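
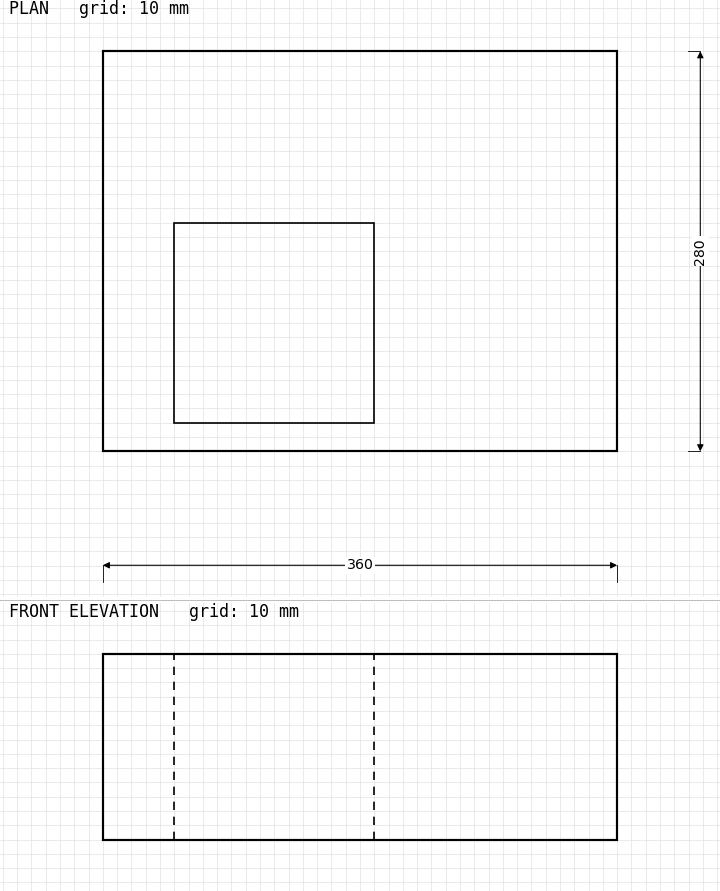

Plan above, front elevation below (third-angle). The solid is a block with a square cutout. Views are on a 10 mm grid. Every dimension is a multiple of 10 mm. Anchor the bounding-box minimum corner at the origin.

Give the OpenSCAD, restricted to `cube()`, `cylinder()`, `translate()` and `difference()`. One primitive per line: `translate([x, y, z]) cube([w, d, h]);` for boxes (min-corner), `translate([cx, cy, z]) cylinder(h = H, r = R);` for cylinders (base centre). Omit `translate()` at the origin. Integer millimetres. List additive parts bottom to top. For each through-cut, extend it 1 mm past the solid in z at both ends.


difference() {
  cube([360, 280, 130]);
  translate([50, 20, -1]) cube([140, 140, 132]);
}


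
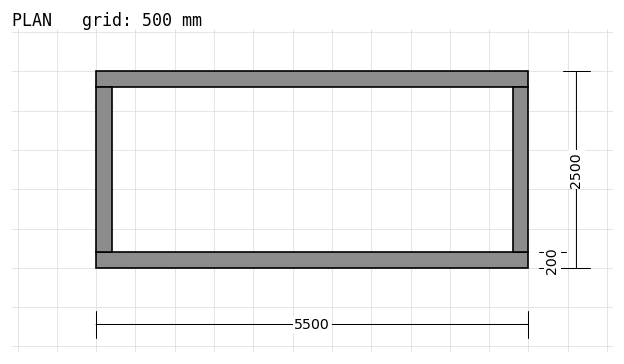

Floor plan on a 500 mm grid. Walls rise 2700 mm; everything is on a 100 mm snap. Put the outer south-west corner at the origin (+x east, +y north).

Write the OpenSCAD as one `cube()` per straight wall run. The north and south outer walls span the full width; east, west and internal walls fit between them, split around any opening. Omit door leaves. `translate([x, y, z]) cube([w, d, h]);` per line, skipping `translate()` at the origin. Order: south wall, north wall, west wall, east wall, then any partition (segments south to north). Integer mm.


cube([5500, 200, 2700]);
translate([0, 2300, 0]) cube([5500, 200, 2700]);
translate([0, 200, 0]) cube([200, 2100, 2700]);
translate([5300, 200, 0]) cube([200, 2100, 2700]);


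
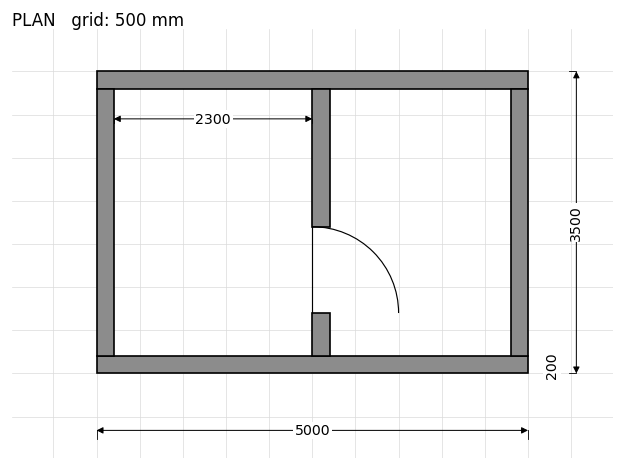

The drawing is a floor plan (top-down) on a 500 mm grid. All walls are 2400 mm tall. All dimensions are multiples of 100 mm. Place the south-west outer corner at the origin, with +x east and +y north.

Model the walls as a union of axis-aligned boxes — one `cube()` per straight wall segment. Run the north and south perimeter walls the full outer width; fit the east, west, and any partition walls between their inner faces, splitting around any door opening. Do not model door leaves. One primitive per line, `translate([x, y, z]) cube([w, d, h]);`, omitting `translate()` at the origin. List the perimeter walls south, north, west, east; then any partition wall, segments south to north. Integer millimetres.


cube([5000, 200, 2400]);
translate([0, 3300, 0]) cube([5000, 200, 2400]);
translate([0, 200, 0]) cube([200, 3100, 2400]);
translate([4800, 200, 0]) cube([200, 3100, 2400]);
translate([2500, 200, 0]) cube([200, 500, 2400]);
translate([2500, 1700, 0]) cube([200, 1600, 2400]);


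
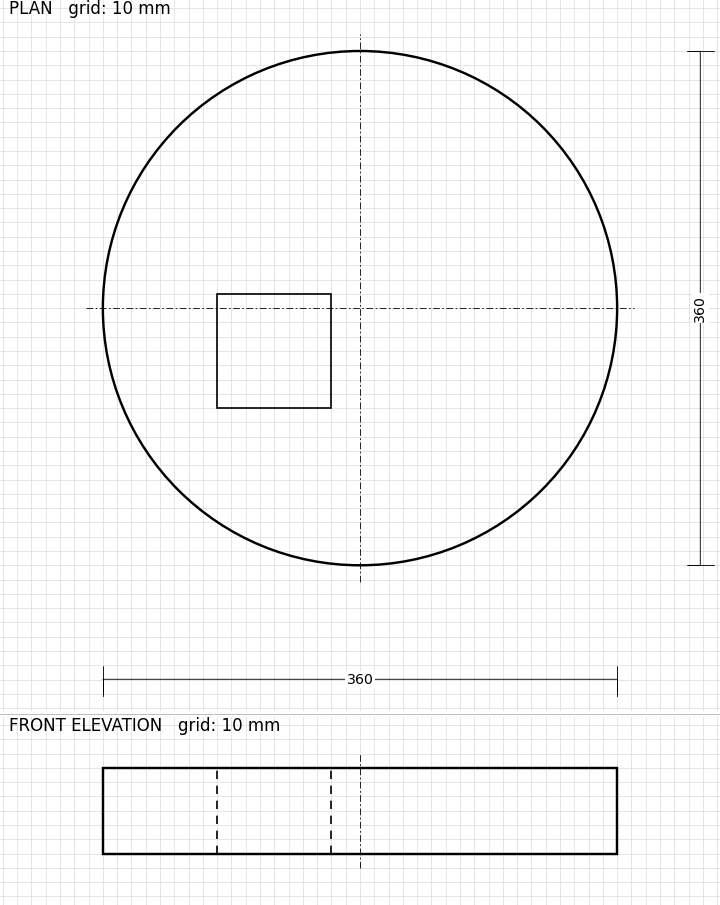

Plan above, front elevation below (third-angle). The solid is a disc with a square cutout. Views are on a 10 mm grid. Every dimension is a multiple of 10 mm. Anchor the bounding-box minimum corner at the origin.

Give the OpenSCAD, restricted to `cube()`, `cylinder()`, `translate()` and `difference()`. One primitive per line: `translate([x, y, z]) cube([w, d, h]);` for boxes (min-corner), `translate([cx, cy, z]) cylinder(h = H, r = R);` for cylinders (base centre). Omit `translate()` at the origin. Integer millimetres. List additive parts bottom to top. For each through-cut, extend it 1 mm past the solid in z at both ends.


difference() {
  translate([180, 180, 0]) cylinder(h = 60, r = 180);
  translate([80, 110, -1]) cube([80, 80, 62]);
}


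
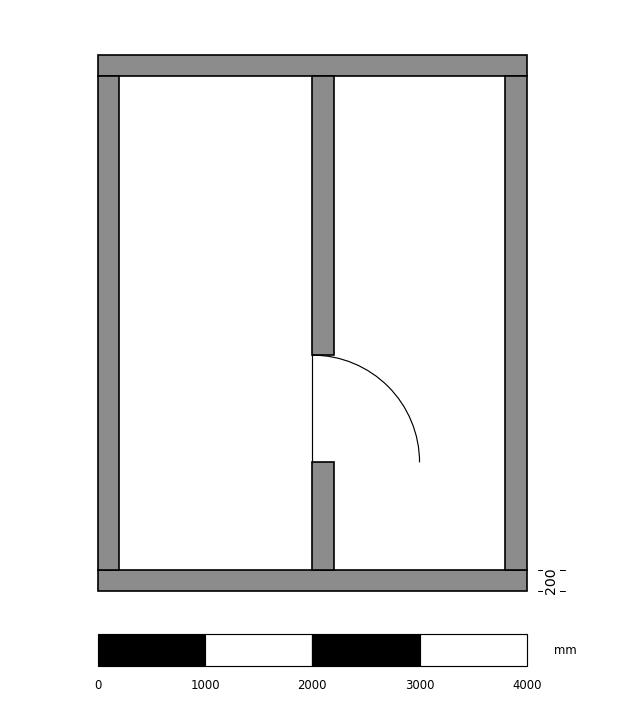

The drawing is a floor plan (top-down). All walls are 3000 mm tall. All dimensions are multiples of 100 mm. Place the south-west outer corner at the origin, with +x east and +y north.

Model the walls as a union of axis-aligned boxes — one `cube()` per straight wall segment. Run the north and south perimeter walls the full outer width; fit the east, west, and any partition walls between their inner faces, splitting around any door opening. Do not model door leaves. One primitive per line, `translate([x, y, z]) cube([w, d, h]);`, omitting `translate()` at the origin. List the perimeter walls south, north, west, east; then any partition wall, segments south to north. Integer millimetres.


cube([4000, 200, 3000]);
translate([0, 4800, 0]) cube([4000, 200, 3000]);
translate([0, 200, 0]) cube([200, 4600, 3000]);
translate([3800, 200, 0]) cube([200, 4600, 3000]);
translate([2000, 200, 0]) cube([200, 1000, 3000]);
translate([2000, 2200, 0]) cube([200, 2600, 3000]);


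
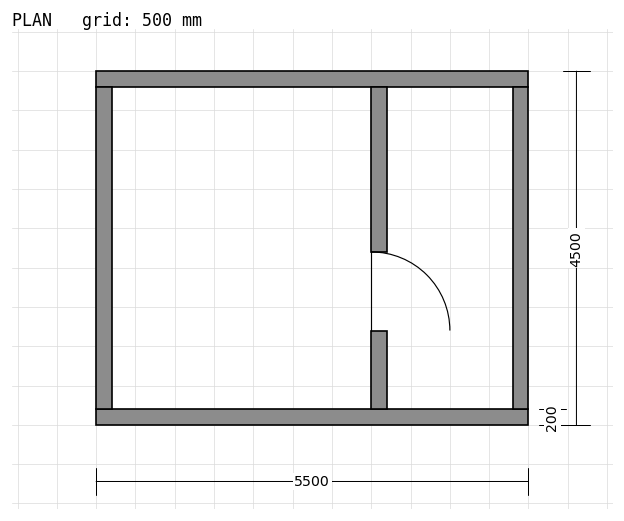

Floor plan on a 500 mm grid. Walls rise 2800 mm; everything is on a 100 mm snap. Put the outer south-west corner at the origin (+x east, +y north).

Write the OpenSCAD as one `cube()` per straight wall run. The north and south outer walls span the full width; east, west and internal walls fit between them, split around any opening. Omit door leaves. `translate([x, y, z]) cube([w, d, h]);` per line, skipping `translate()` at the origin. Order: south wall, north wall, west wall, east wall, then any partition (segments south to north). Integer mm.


cube([5500, 200, 2800]);
translate([0, 4300, 0]) cube([5500, 200, 2800]);
translate([0, 200, 0]) cube([200, 4100, 2800]);
translate([5300, 200, 0]) cube([200, 4100, 2800]);
translate([3500, 200, 0]) cube([200, 1000, 2800]);
translate([3500, 2200, 0]) cube([200, 2100, 2800]);


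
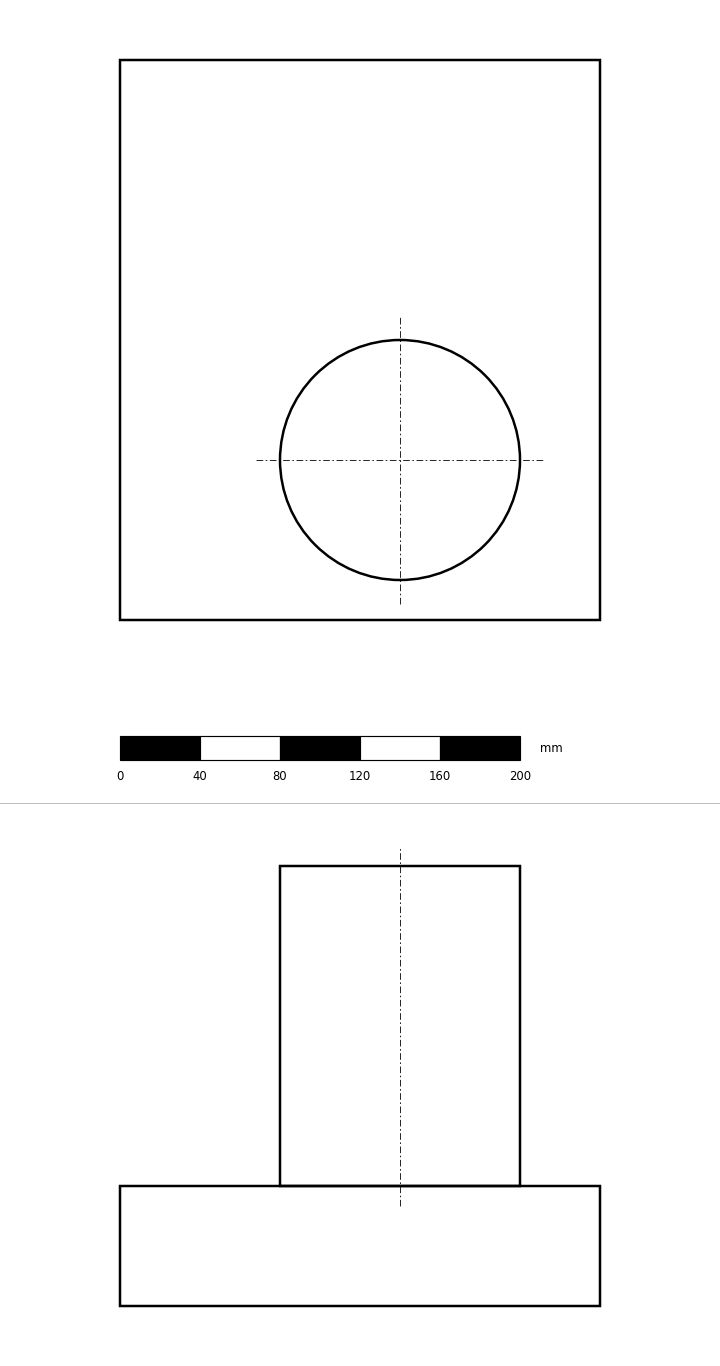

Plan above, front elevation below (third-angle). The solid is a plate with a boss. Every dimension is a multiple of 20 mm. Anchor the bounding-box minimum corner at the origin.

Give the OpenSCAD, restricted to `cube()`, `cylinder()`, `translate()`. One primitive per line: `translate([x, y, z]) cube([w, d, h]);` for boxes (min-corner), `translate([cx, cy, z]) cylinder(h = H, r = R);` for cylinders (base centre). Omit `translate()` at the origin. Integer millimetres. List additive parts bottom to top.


cube([240, 280, 60]);
translate([140, 80, 60]) cylinder(h = 160, r = 60);


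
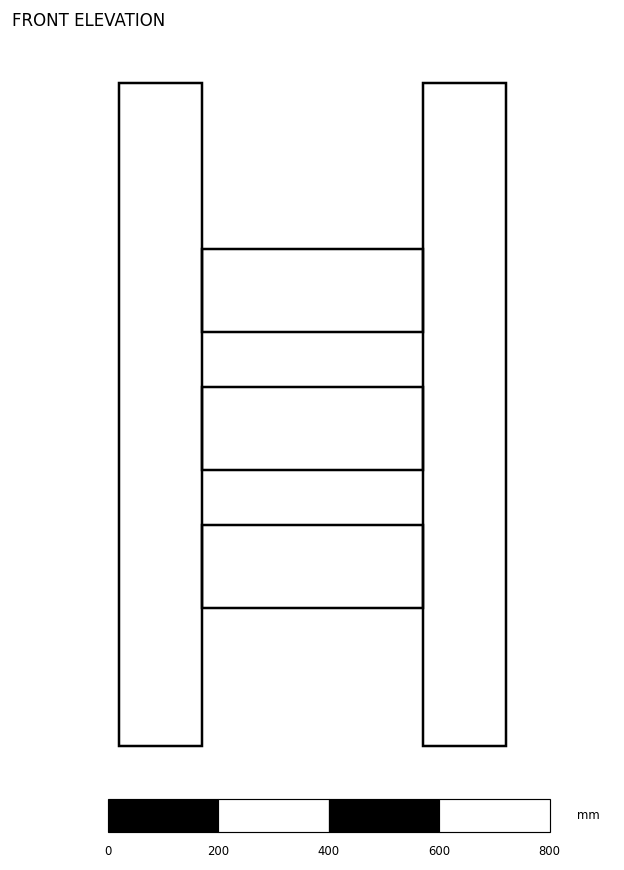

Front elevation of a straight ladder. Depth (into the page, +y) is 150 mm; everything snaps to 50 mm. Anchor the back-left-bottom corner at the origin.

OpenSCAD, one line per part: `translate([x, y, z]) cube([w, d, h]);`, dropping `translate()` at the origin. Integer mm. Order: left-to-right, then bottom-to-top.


cube([150, 150, 1200]);
translate([150, 0, 250]) cube([400, 150, 150]);
translate([150, 0, 500]) cube([400, 150, 150]);
translate([150, 0, 750]) cube([400, 150, 150]);
translate([550, 0, 0]) cube([150, 150, 1200]);


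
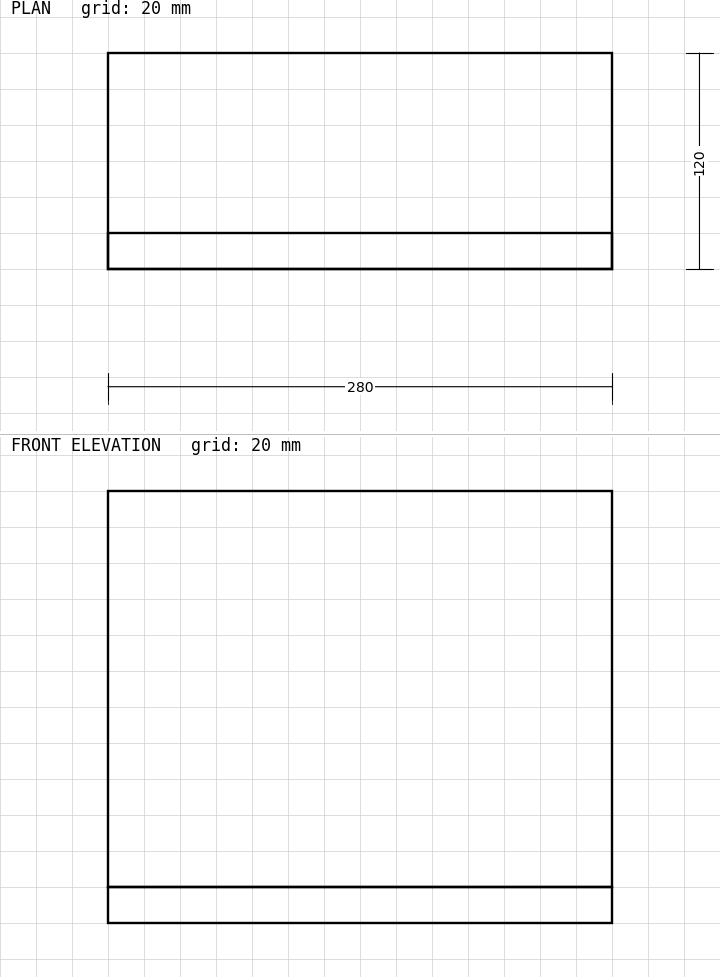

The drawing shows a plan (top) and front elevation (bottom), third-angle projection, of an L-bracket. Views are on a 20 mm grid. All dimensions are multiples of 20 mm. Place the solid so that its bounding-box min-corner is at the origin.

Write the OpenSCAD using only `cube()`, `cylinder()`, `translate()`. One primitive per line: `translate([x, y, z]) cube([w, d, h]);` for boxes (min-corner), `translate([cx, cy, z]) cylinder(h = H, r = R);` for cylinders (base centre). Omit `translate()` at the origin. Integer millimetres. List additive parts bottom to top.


cube([280, 120, 20]);
translate([0, 0, 20]) cube([280, 20, 220]);


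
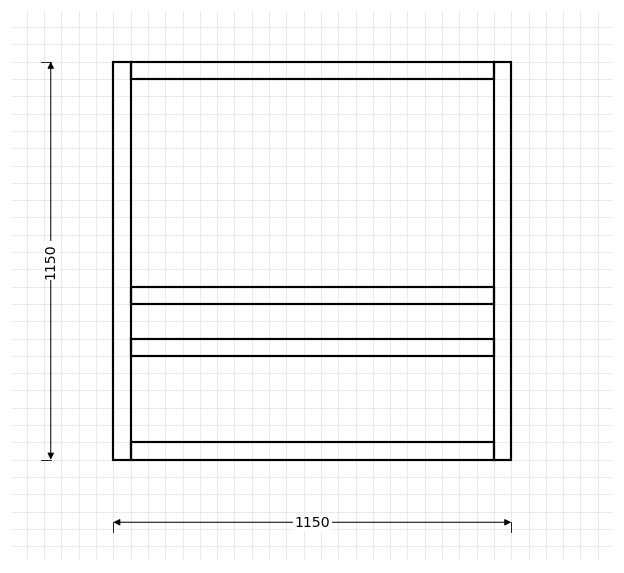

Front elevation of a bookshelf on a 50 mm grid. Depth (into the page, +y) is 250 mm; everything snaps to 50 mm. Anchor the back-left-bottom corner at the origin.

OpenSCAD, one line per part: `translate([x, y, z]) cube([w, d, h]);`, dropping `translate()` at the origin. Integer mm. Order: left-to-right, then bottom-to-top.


cube([50, 250, 1150]);
translate([50, 0, 0]) cube([1050, 250, 50]);
translate([50, 0, 300]) cube([1050, 250, 50]);
translate([50, 0, 450]) cube([1050, 250, 50]);
translate([50, 0, 1100]) cube([1050, 250, 50]);
translate([1100, 0, 0]) cube([50, 250, 1150]);


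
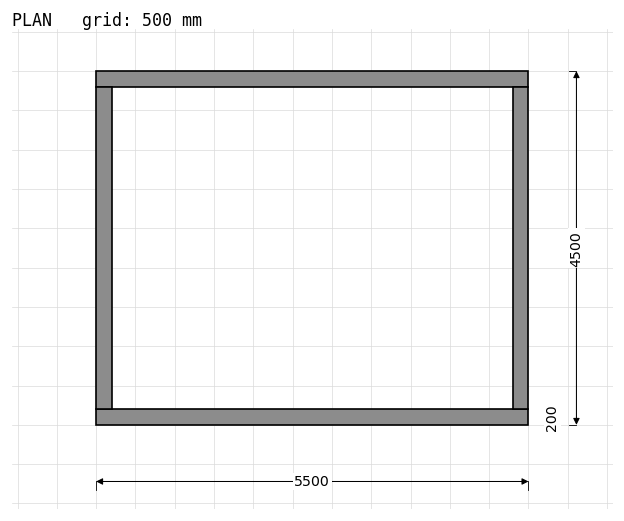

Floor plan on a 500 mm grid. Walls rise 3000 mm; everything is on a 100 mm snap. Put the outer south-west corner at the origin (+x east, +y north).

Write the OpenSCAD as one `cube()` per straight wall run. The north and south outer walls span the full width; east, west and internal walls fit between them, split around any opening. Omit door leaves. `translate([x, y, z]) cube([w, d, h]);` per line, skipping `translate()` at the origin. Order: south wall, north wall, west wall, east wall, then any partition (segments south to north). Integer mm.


cube([5500, 200, 3000]);
translate([0, 4300, 0]) cube([5500, 200, 3000]);
translate([0, 200, 0]) cube([200, 4100, 3000]);
translate([5300, 200, 0]) cube([200, 4100, 3000]);


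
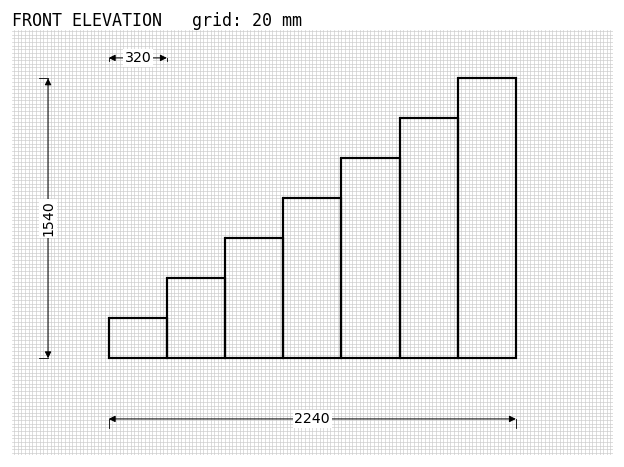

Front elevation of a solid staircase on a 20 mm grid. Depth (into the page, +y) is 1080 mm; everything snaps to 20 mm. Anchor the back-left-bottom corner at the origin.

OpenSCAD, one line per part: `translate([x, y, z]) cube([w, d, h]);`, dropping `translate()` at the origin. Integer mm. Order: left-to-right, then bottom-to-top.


cube([320, 1080, 220]);
translate([320, 0, 0]) cube([320, 1080, 440]);
translate([640, 0, 0]) cube([320, 1080, 660]);
translate([960, 0, 0]) cube([320, 1080, 880]);
translate([1280, 0, 0]) cube([320, 1080, 1100]);
translate([1600, 0, 0]) cube([320, 1080, 1320]);
translate([1920, 0, 0]) cube([320, 1080, 1540]);


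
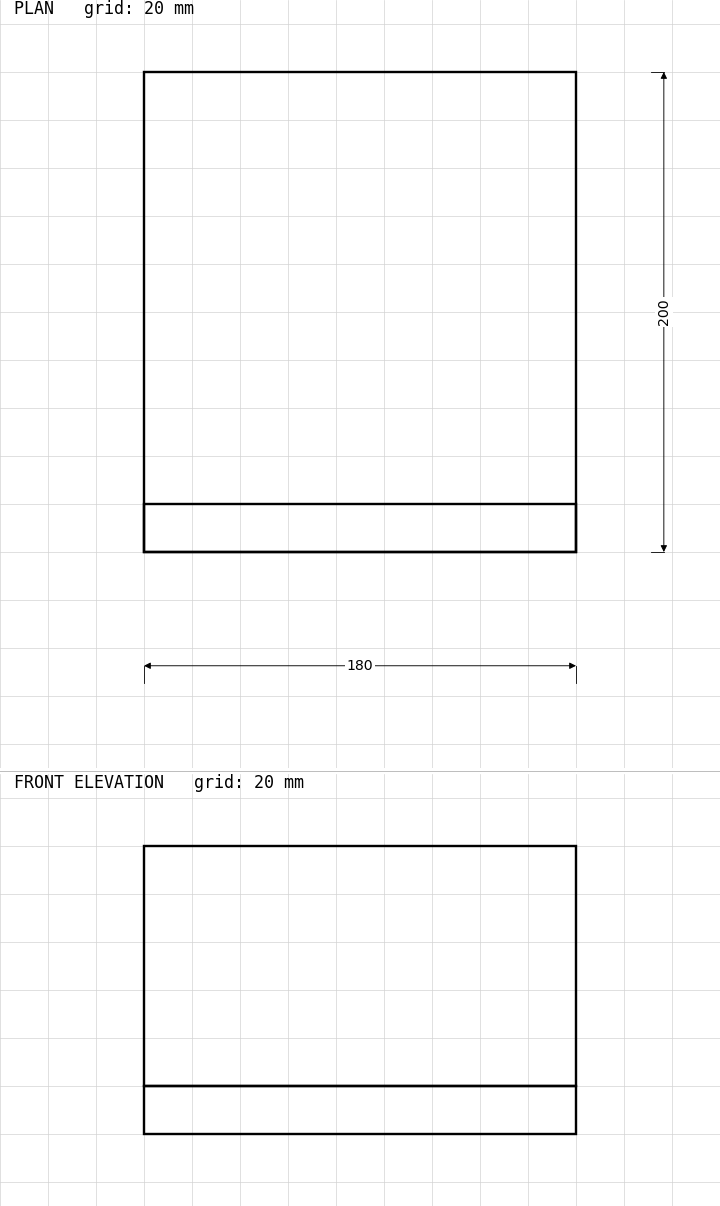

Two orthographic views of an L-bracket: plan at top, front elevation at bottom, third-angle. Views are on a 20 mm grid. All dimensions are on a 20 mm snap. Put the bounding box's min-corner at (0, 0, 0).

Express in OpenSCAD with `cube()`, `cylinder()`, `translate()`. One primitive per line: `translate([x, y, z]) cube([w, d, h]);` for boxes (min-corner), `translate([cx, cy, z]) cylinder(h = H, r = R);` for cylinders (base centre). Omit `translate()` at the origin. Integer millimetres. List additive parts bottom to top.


cube([180, 200, 20]);
translate([0, 0, 20]) cube([180, 20, 100]);


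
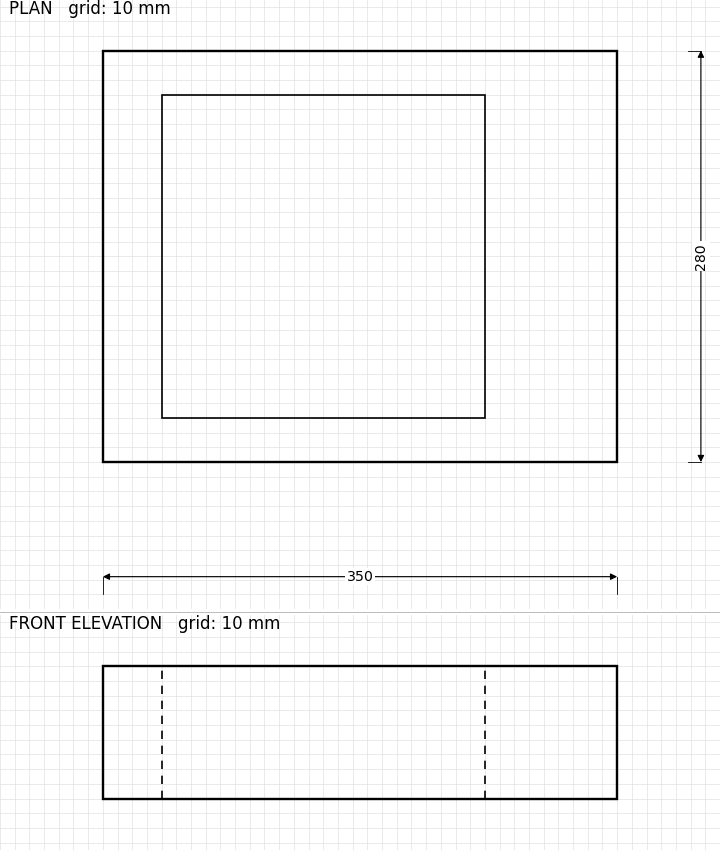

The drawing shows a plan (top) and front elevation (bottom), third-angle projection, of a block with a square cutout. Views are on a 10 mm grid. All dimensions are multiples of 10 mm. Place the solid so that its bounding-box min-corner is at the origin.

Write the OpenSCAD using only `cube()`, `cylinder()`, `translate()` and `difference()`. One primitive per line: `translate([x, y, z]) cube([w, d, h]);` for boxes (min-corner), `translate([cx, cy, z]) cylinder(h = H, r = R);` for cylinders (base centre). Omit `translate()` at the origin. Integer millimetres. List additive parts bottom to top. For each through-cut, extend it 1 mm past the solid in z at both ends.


difference() {
  cube([350, 280, 90]);
  translate([40, 30, -1]) cube([220, 220, 92]);
}


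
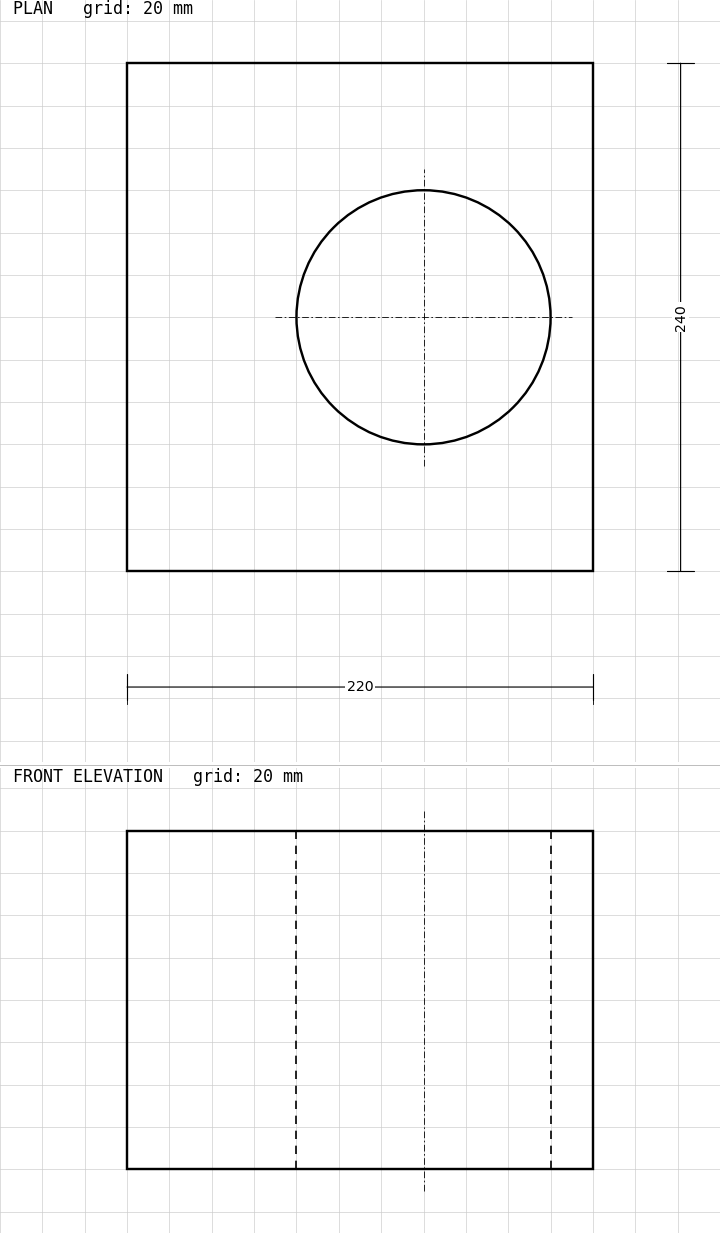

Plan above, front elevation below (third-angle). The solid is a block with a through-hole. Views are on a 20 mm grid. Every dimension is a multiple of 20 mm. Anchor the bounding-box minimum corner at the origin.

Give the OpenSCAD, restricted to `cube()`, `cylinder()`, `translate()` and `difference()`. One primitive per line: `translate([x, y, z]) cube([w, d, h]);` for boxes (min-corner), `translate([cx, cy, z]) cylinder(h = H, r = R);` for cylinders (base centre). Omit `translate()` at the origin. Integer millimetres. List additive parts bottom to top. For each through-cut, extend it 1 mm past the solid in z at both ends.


difference() {
  cube([220, 240, 160]);
  translate([140, 120, -1]) cylinder(h = 162, r = 60);
}


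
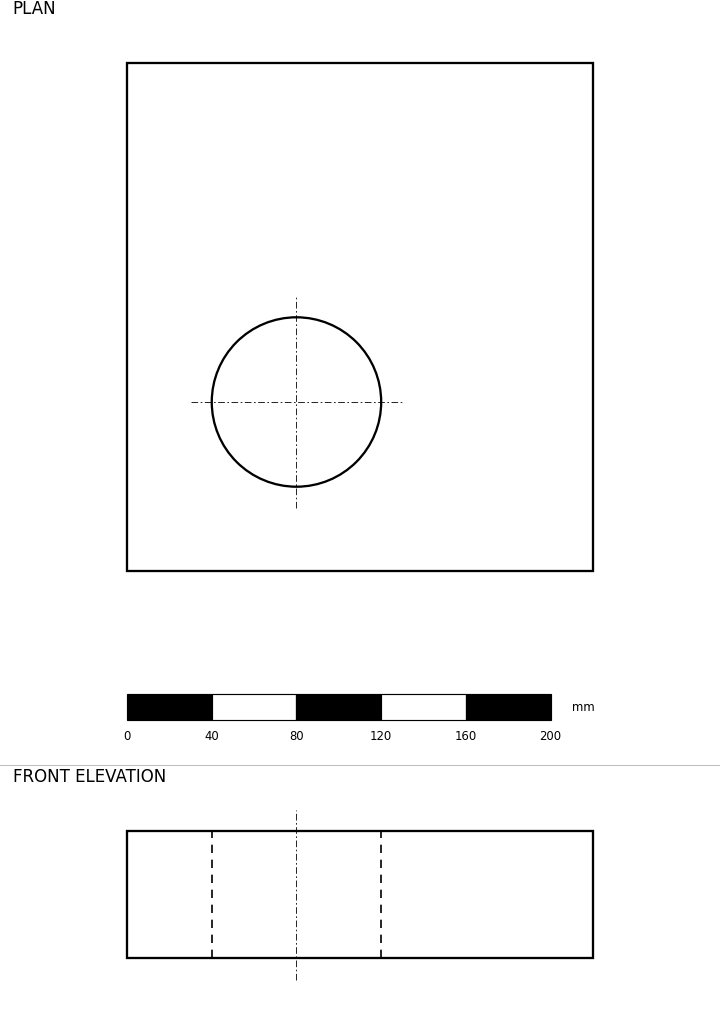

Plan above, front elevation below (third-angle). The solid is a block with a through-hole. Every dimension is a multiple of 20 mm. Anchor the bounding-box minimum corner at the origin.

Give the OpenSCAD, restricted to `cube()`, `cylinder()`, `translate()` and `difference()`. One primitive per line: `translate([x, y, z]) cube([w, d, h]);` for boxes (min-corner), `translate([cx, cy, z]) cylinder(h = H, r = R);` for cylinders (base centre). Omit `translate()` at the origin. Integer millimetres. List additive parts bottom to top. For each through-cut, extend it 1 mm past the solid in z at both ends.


difference() {
  cube([220, 240, 60]);
  translate([80, 80, -1]) cylinder(h = 62, r = 40);
}


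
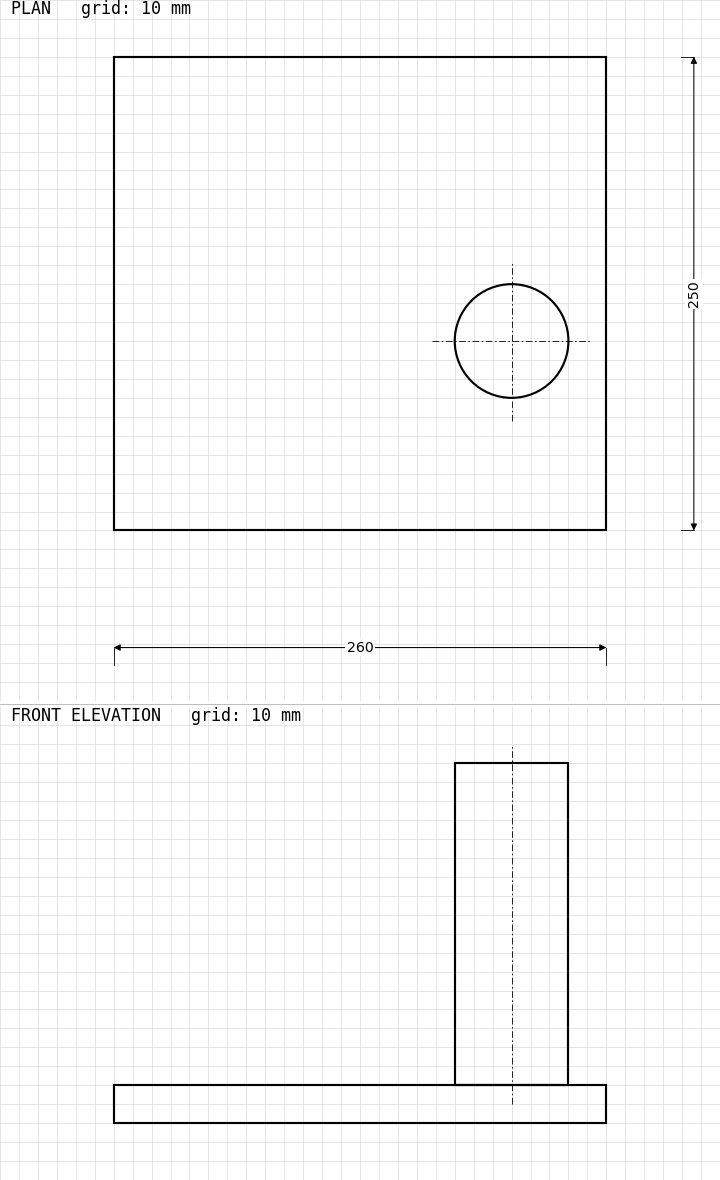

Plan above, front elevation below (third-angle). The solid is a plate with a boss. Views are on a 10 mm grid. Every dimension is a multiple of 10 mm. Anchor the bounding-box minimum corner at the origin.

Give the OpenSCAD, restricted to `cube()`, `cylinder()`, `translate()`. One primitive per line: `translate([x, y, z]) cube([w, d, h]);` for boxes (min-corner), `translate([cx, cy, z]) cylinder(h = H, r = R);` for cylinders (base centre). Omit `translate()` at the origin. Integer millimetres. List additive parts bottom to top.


cube([260, 250, 20]);
translate([210, 100, 20]) cylinder(h = 170, r = 30);


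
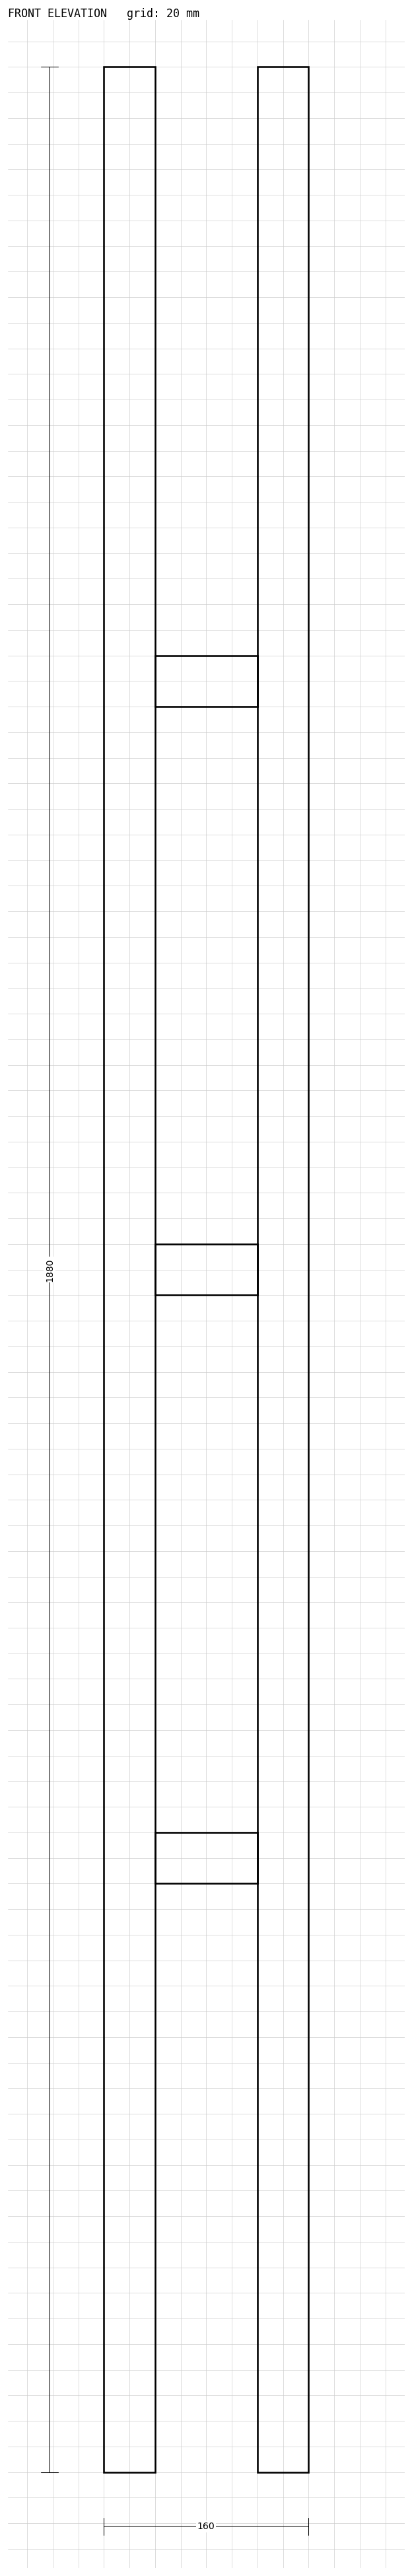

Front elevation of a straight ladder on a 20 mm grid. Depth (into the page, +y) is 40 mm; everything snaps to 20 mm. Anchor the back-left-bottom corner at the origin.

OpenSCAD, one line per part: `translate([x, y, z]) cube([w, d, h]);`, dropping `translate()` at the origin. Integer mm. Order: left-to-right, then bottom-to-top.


cube([40, 40, 1880]);
translate([40, 0, 460]) cube([80, 40, 40]);
translate([40, 0, 920]) cube([80, 40, 40]);
translate([40, 0, 1380]) cube([80, 40, 40]);
translate([120, 0, 0]) cube([40, 40, 1880]);


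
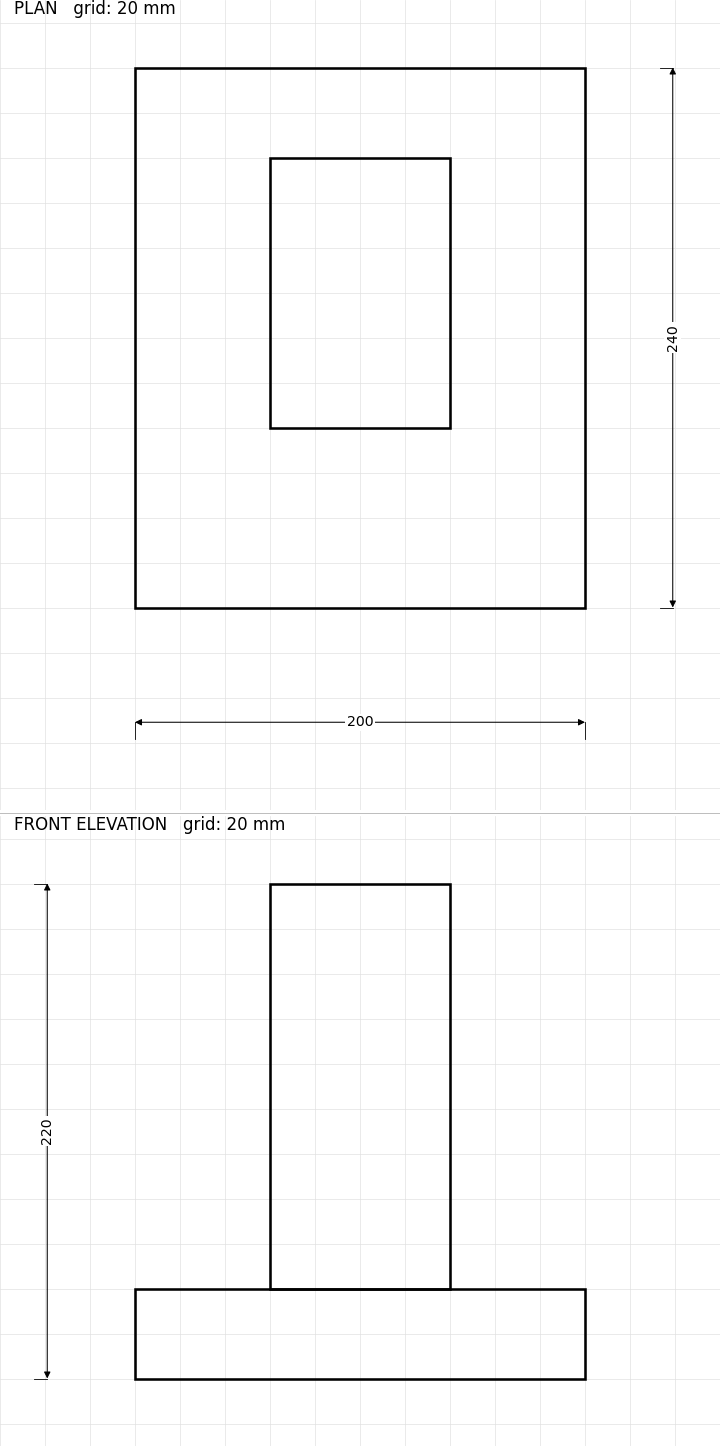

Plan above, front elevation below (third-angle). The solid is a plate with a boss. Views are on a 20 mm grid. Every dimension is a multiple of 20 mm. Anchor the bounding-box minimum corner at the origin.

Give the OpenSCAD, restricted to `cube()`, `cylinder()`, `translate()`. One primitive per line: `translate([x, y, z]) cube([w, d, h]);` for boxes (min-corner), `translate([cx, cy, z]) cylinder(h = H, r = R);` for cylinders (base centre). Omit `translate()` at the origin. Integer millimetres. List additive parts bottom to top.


cube([200, 240, 40]);
translate([60, 80, 40]) cube([80, 120, 180]);


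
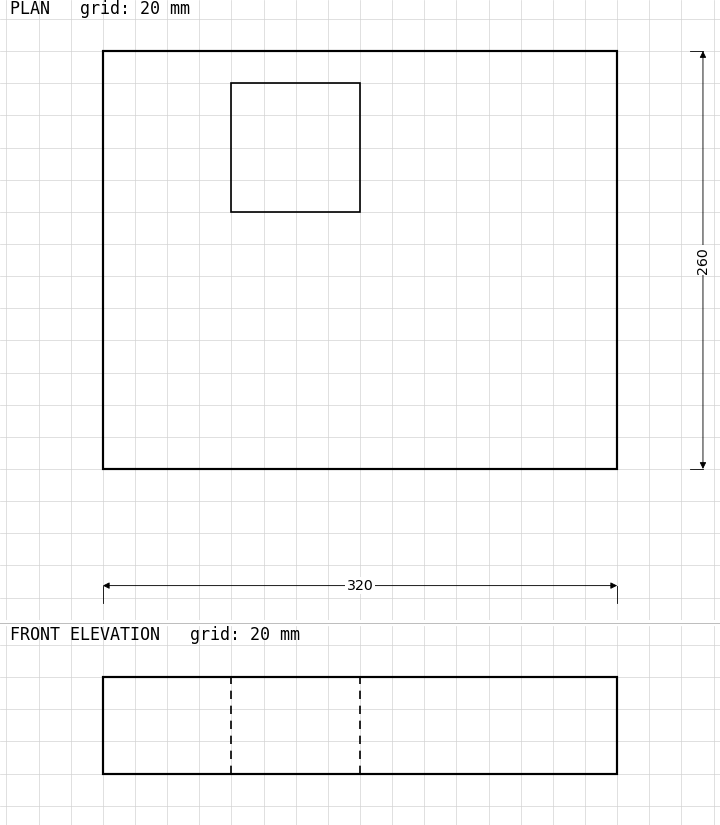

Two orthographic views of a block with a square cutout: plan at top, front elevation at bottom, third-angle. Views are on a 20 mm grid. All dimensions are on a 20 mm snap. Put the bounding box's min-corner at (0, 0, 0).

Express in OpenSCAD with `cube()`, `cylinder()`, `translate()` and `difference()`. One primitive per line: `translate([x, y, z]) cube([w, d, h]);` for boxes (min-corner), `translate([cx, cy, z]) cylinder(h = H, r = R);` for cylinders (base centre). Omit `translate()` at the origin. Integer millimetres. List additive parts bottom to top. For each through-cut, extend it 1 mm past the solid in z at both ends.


difference() {
  cube([320, 260, 60]);
  translate([80, 160, -1]) cube([80, 80, 62]);
}


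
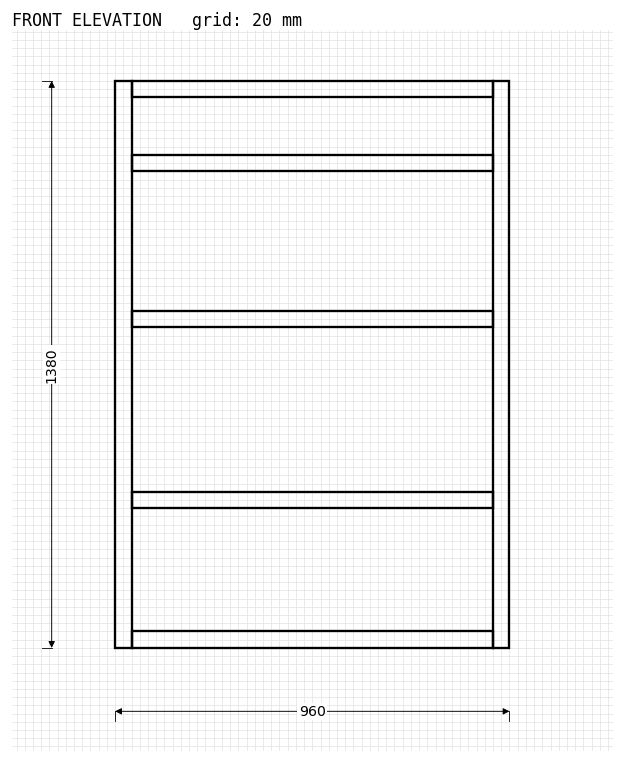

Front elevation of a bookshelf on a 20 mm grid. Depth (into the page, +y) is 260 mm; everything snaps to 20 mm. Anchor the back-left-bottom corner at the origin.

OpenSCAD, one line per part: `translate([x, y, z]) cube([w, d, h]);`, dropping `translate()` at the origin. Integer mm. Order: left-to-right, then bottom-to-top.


cube([40, 260, 1380]);
translate([40, 0, 0]) cube([880, 260, 40]);
translate([40, 0, 340]) cube([880, 260, 40]);
translate([40, 0, 780]) cube([880, 260, 40]);
translate([40, 0, 1160]) cube([880, 260, 40]);
translate([40, 0, 1340]) cube([880, 260, 40]);
translate([920, 0, 0]) cube([40, 260, 1380]);


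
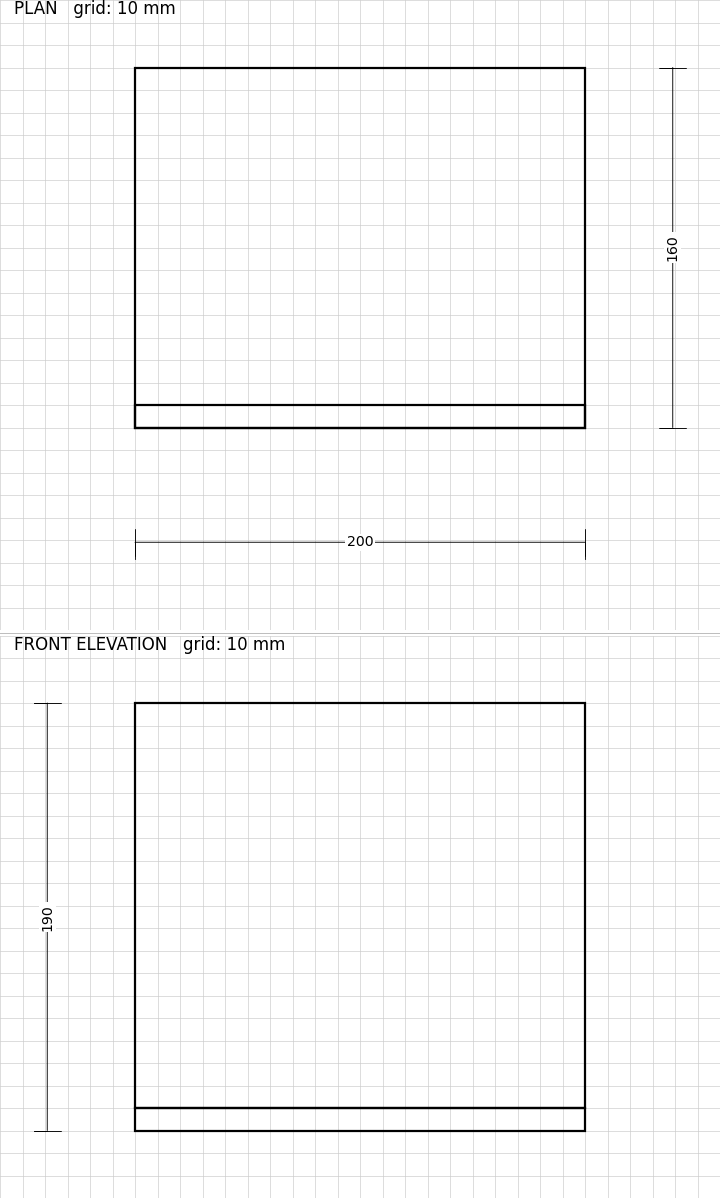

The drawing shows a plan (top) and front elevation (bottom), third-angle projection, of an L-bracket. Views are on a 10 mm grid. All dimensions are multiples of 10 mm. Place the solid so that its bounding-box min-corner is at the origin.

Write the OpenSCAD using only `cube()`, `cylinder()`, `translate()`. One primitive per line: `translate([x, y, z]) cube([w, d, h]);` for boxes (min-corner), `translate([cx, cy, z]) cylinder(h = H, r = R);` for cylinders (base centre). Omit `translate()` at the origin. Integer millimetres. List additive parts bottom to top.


cube([200, 160, 10]);
translate([0, 0, 10]) cube([200, 10, 180]);


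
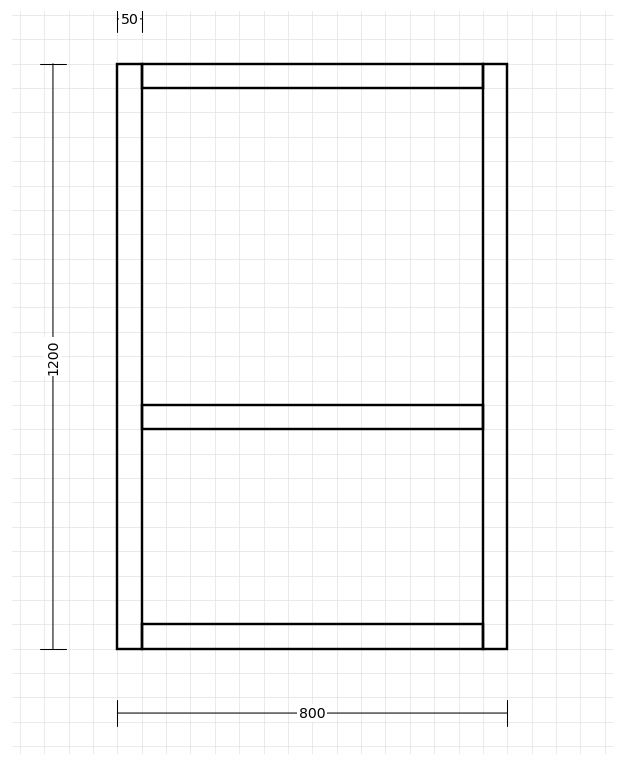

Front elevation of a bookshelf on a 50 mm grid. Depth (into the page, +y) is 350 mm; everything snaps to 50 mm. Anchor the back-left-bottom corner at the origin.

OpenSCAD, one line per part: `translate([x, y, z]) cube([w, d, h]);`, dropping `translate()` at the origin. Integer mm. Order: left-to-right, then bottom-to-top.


cube([50, 350, 1200]);
translate([50, 0, 0]) cube([700, 350, 50]);
translate([50, 0, 450]) cube([700, 350, 50]);
translate([50, 0, 1150]) cube([700, 350, 50]);
translate([750, 0, 0]) cube([50, 350, 1200]);


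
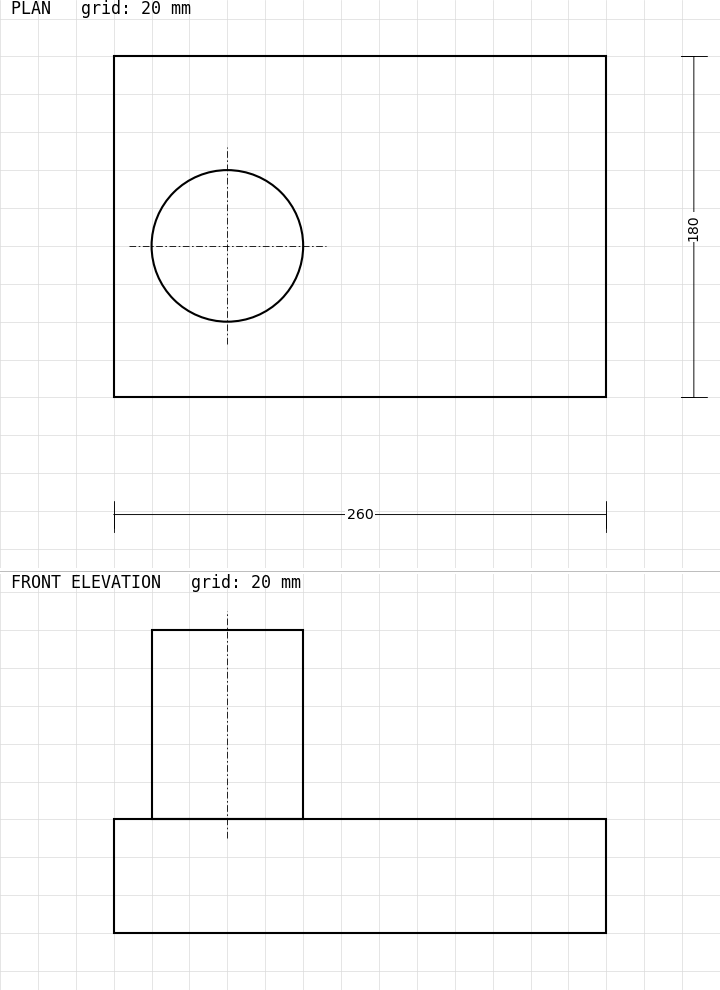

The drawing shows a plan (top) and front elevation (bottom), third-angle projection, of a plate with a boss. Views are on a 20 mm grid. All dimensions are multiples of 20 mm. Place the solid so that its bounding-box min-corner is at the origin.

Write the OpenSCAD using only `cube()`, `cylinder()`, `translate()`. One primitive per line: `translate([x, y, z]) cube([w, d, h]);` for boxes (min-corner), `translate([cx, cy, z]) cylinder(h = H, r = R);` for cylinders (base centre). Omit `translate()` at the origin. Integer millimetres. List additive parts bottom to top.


cube([260, 180, 60]);
translate([60, 80, 60]) cylinder(h = 100, r = 40);


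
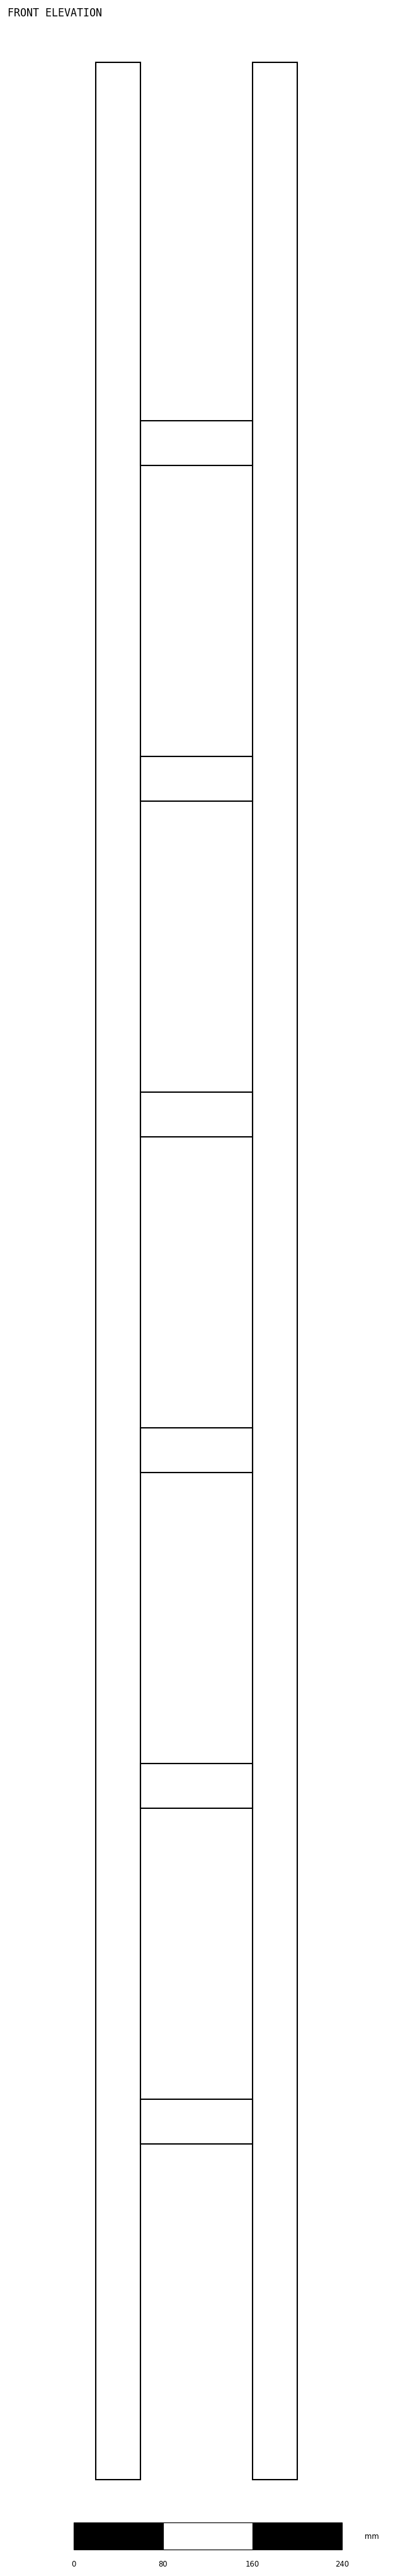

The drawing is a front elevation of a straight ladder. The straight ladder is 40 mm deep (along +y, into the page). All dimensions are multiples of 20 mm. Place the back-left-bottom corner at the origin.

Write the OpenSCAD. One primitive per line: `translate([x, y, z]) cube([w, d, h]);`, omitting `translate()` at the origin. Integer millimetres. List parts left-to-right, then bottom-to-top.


cube([40, 40, 2160]);
translate([40, 0, 300]) cube([100, 40, 40]);
translate([40, 0, 600]) cube([100, 40, 40]);
translate([40, 0, 900]) cube([100, 40, 40]);
translate([40, 0, 1200]) cube([100, 40, 40]);
translate([40, 0, 1500]) cube([100, 40, 40]);
translate([40, 0, 1800]) cube([100, 40, 40]);
translate([140, 0, 0]) cube([40, 40, 2160]);


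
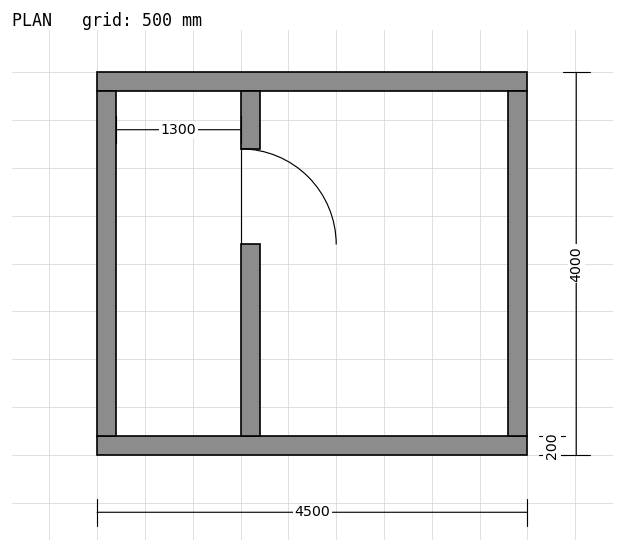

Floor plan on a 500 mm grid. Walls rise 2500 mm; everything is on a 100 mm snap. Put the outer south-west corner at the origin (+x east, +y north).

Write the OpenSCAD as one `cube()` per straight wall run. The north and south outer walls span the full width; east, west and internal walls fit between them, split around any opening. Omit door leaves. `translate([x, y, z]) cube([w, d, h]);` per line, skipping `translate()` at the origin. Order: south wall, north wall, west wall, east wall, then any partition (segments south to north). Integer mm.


cube([4500, 200, 2500]);
translate([0, 3800, 0]) cube([4500, 200, 2500]);
translate([0, 200, 0]) cube([200, 3600, 2500]);
translate([4300, 200, 0]) cube([200, 3600, 2500]);
translate([1500, 200, 0]) cube([200, 2000, 2500]);
translate([1500, 3200, 0]) cube([200, 600, 2500]);


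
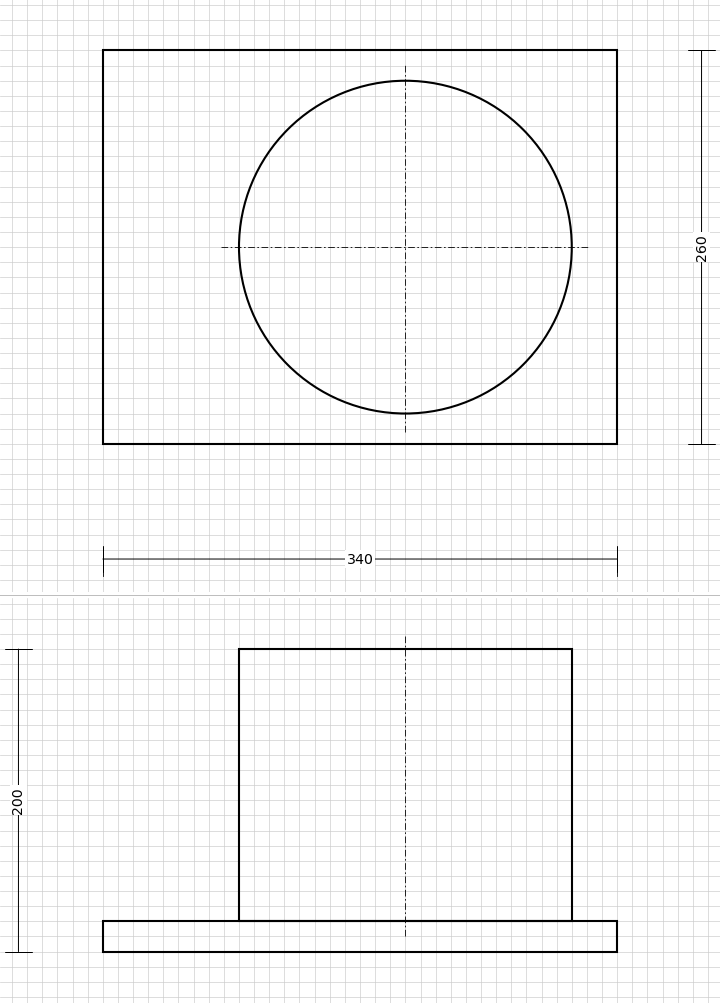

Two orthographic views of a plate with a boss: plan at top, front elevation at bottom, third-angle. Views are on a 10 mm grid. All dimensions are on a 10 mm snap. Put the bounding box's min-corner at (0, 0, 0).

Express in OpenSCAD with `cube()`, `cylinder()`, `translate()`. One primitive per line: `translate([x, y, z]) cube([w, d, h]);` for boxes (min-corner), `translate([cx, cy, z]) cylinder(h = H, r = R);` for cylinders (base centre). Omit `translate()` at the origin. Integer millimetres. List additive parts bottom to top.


cube([340, 260, 20]);
translate([200, 130, 20]) cylinder(h = 180, r = 110);


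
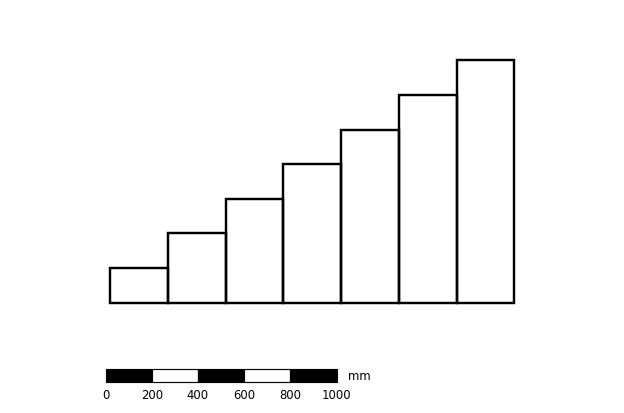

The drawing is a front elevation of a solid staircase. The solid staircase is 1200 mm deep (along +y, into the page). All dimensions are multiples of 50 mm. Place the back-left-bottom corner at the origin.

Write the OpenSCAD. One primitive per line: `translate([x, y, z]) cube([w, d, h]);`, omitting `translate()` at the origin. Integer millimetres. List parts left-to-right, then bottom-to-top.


cube([250, 1200, 150]);
translate([250, 0, 0]) cube([250, 1200, 300]);
translate([500, 0, 0]) cube([250, 1200, 450]);
translate([750, 0, 0]) cube([250, 1200, 600]);
translate([1000, 0, 0]) cube([250, 1200, 750]);
translate([1250, 0, 0]) cube([250, 1200, 900]);
translate([1500, 0, 0]) cube([250, 1200, 1050]);


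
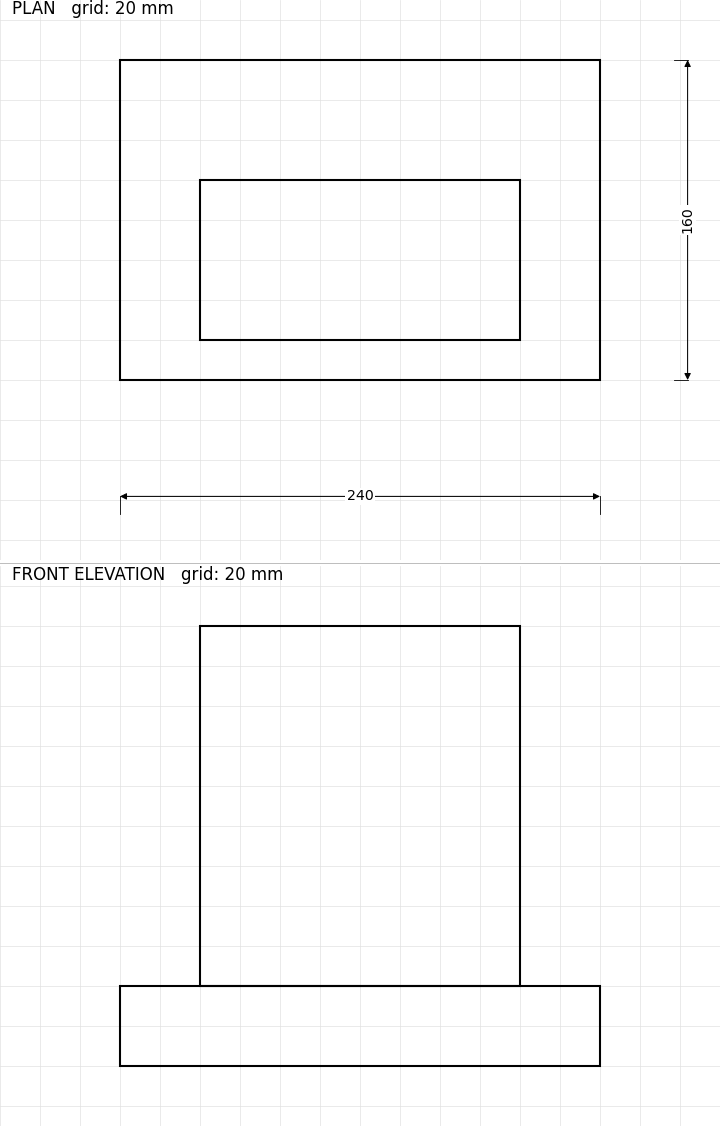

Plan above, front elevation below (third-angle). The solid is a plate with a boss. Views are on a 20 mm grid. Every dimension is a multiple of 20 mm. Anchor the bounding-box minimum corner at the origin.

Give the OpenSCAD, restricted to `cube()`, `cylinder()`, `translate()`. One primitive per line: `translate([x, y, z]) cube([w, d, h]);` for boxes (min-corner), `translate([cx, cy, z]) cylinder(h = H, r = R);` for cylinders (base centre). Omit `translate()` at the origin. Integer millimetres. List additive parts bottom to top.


cube([240, 160, 40]);
translate([40, 20, 40]) cube([160, 80, 180]);


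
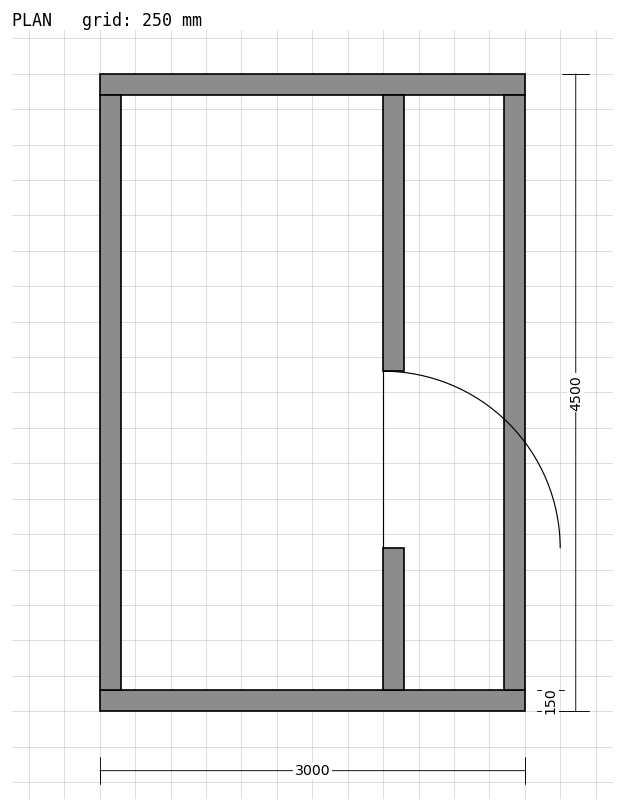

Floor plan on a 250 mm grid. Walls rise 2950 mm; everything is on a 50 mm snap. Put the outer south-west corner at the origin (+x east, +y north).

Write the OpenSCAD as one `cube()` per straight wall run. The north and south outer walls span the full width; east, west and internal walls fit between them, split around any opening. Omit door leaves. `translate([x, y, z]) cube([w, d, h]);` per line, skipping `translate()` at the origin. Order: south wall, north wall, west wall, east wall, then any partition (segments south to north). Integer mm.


cube([3000, 150, 2950]);
translate([0, 4350, 0]) cube([3000, 150, 2950]);
translate([0, 150, 0]) cube([150, 4200, 2950]);
translate([2850, 150, 0]) cube([150, 4200, 2950]);
translate([2000, 150, 0]) cube([150, 1000, 2950]);
translate([2000, 2400, 0]) cube([150, 1950, 2950]);


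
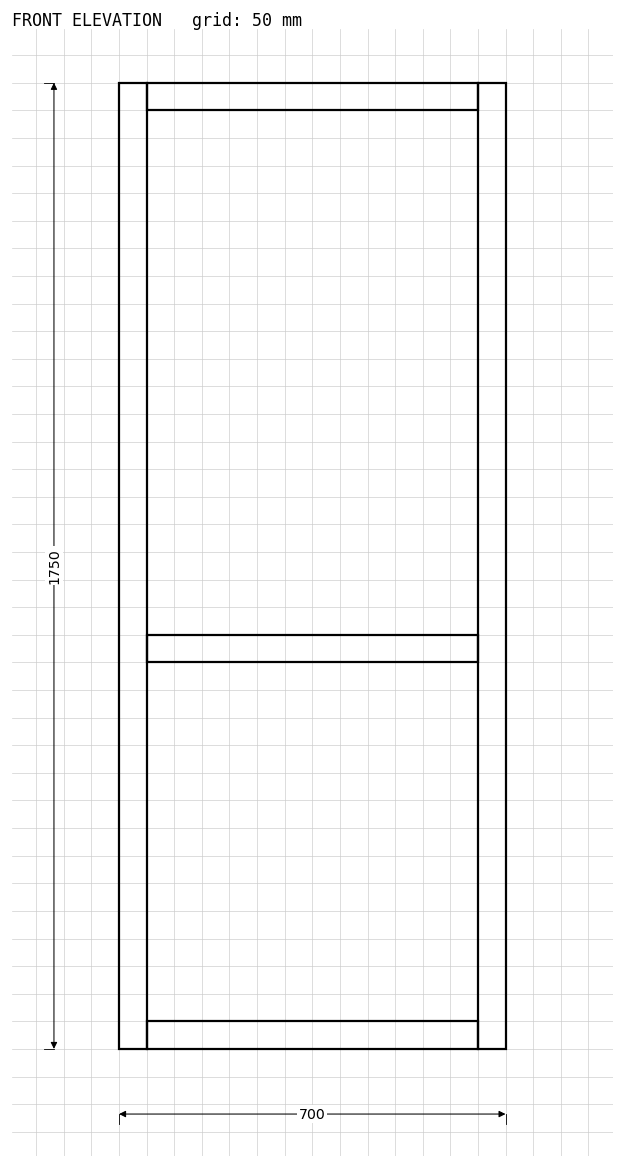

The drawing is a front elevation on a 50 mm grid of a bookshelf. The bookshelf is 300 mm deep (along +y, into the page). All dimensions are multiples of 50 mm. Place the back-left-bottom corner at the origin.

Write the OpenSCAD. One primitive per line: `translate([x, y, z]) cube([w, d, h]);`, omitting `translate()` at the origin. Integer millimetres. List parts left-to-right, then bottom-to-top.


cube([50, 300, 1750]);
translate([50, 0, 0]) cube([600, 300, 50]);
translate([50, 0, 700]) cube([600, 300, 50]);
translate([50, 0, 1700]) cube([600, 300, 50]);
translate([650, 0, 0]) cube([50, 300, 1750]);


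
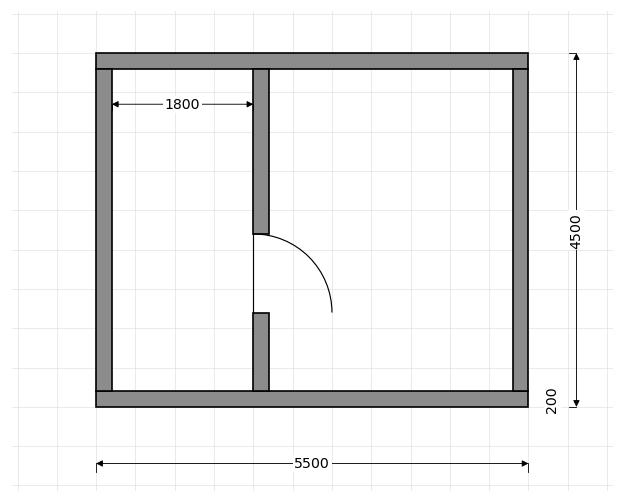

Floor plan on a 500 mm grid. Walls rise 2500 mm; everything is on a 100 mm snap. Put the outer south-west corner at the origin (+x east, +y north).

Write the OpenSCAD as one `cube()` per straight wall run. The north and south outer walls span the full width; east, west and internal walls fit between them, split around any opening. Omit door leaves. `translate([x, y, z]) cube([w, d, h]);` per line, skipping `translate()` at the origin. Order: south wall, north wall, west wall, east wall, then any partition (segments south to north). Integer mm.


cube([5500, 200, 2500]);
translate([0, 4300, 0]) cube([5500, 200, 2500]);
translate([0, 200, 0]) cube([200, 4100, 2500]);
translate([5300, 200, 0]) cube([200, 4100, 2500]);
translate([2000, 200, 0]) cube([200, 1000, 2500]);
translate([2000, 2200, 0]) cube([200, 2100, 2500]);


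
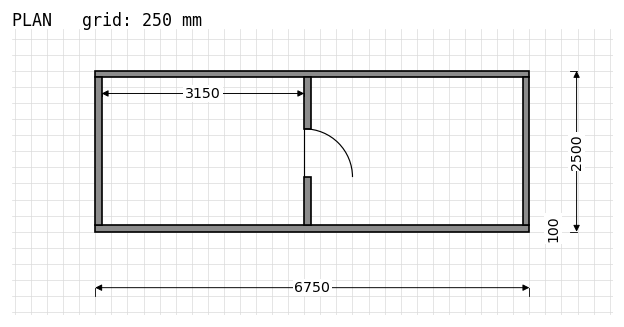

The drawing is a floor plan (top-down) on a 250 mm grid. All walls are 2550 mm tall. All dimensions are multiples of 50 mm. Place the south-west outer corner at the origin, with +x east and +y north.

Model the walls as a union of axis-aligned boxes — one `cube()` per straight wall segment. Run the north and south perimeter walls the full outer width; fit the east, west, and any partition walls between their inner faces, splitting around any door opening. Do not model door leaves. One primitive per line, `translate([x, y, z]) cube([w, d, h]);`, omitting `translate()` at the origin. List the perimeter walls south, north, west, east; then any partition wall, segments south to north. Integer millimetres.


cube([6750, 100, 2550]);
translate([0, 2400, 0]) cube([6750, 100, 2550]);
translate([0, 100, 0]) cube([100, 2300, 2550]);
translate([6650, 100, 0]) cube([100, 2300, 2550]);
translate([3250, 100, 0]) cube([100, 750, 2550]);
translate([3250, 1600, 0]) cube([100, 800, 2550]);


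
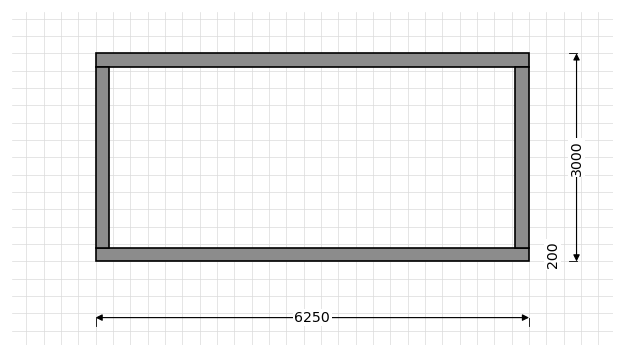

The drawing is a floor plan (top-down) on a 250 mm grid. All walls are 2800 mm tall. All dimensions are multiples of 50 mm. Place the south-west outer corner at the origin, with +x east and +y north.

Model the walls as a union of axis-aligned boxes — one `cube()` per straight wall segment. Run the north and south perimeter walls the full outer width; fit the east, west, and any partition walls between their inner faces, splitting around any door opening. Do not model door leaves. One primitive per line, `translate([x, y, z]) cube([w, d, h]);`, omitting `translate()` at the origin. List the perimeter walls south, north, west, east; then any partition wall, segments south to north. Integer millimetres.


cube([6250, 200, 2800]);
translate([0, 2800, 0]) cube([6250, 200, 2800]);
translate([0, 200, 0]) cube([200, 2600, 2800]);
translate([6050, 200, 0]) cube([200, 2600, 2800]);


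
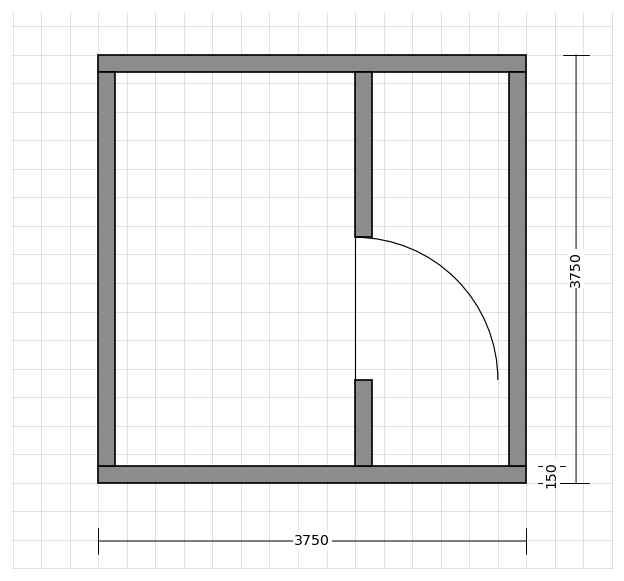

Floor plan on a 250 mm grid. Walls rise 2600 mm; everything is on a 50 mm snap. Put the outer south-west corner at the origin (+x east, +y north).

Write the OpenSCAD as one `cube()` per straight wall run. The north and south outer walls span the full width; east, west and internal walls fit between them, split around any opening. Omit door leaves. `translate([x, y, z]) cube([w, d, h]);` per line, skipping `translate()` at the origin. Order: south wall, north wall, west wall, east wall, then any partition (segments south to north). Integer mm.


cube([3750, 150, 2600]);
translate([0, 3600, 0]) cube([3750, 150, 2600]);
translate([0, 150, 0]) cube([150, 3450, 2600]);
translate([3600, 150, 0]) cube([150, 3450, 2600]);
translate([2250, 150, 0]) cube([150, 750, 2600]);
translate([2250, 2150, 0]) cube([150, 1450, 2600]);


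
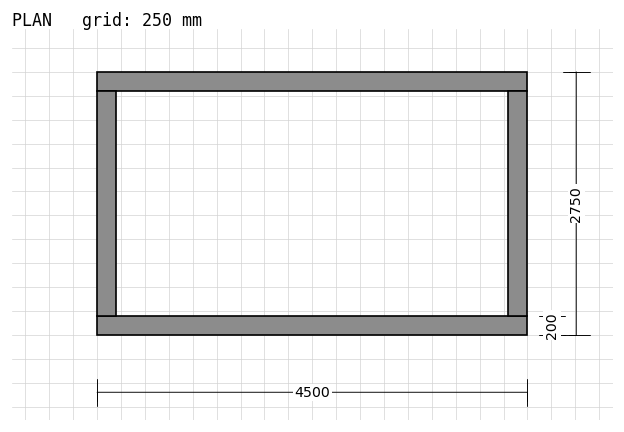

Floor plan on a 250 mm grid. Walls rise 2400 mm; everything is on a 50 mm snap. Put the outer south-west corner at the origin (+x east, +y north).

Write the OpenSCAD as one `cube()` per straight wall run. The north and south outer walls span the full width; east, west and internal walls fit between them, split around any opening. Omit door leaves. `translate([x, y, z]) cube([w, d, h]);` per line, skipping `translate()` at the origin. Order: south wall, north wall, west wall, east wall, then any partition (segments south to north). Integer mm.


cube([4500, 200, 2400]);
translate([0, 2550, 0]) cube([4500, 200, 2400]);
translate([0, 200, 0]) cube([200, 2350, 2400]);
translate([4300, 200, 0]) cube([200, 2350, 2400]);


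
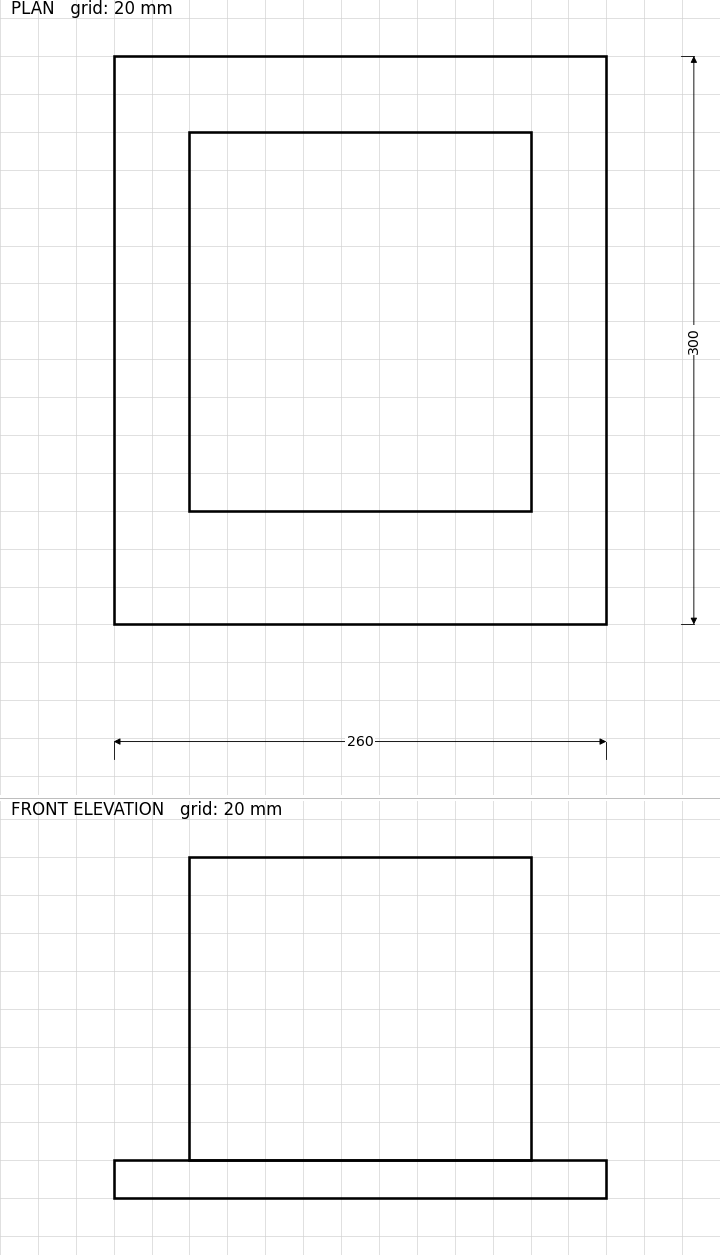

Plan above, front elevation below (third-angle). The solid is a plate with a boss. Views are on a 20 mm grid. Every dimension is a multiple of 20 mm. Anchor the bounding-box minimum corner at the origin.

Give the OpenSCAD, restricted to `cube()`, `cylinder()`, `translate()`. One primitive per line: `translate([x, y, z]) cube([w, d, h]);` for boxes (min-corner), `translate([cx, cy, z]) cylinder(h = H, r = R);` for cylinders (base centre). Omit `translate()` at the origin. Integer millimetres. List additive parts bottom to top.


cube([260, 300, 20]);
translate([40, 60, 20]) cube([180, 200, 160]);
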